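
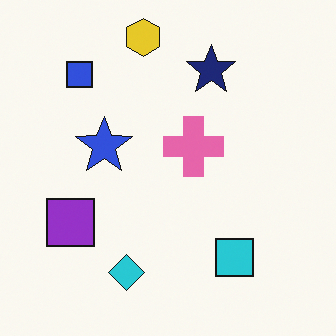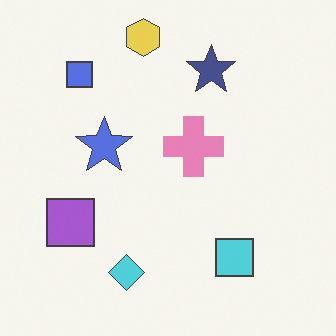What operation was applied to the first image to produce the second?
Given slightly reduced contrast.

Tones are pushed toward mid-grey across the whole image — a global contrast change.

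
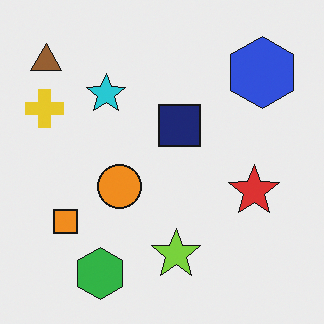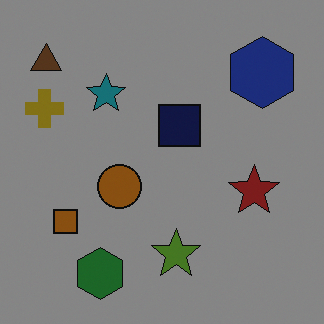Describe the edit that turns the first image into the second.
The second image is the first noticeably darkened.

Every pixel — background and shapes alike — is uniformly darkened.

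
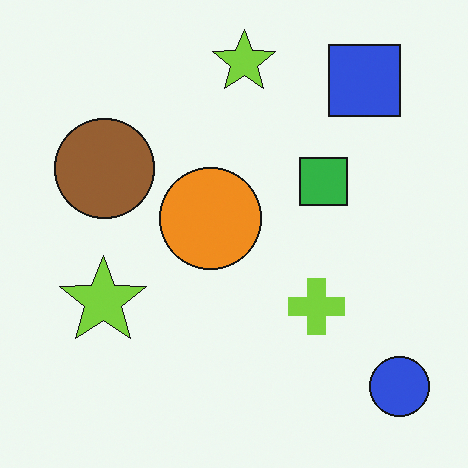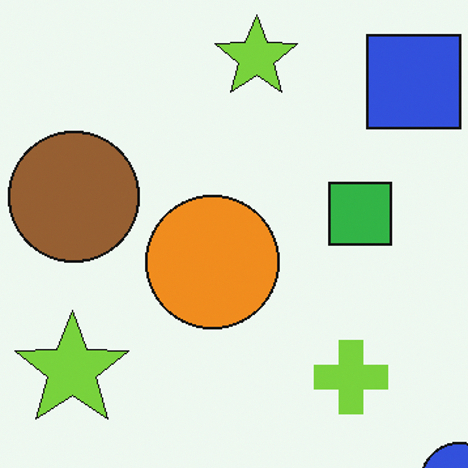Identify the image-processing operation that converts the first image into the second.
The second image is the first cropped to a modestly smaller region and rescaled.

The visible shapes are larger and the field of view is narrower; shapes near the original edges may be partly or wholly outside the frame — a crop-and-rescale.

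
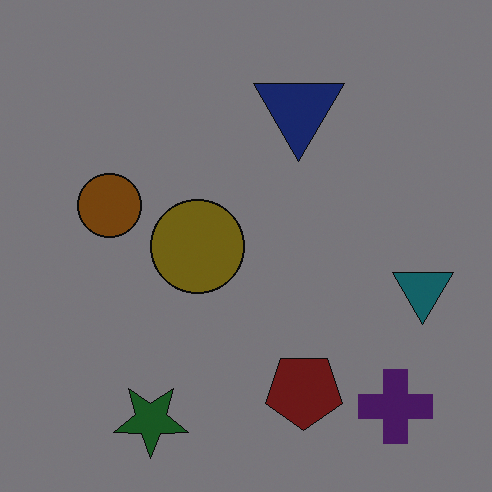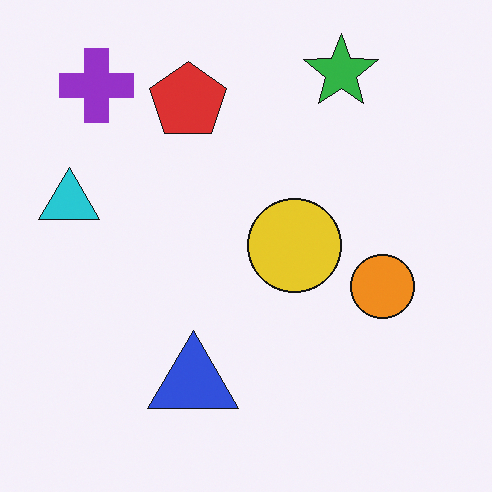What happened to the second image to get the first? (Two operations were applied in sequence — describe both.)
The image was rotated 180°, then darkened a lot.

The purple cross sits in the top-left of the second image and the bottom-right of the first — consistent with a whole-image 180° rotation. Every pixel — background and shapes alike — is uniformly darkened.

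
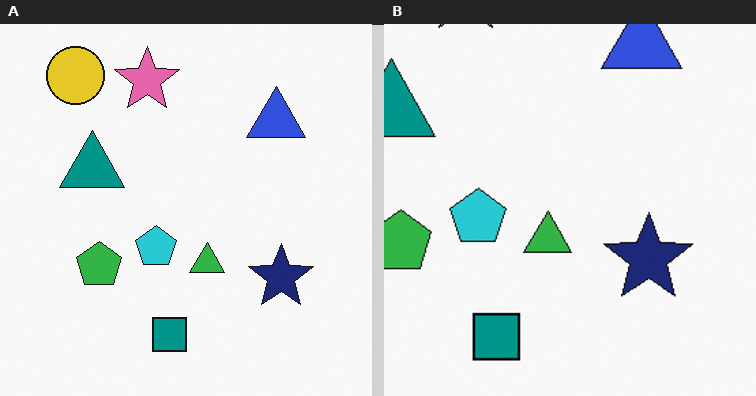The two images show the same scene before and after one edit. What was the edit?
The transformation is: cropped to a modestly smaller region and rescaled.

The visible shapes are larger and the field of view is narrower; shapes near the original edges may be partly or wholly outside the frame — a crop-and-rescale.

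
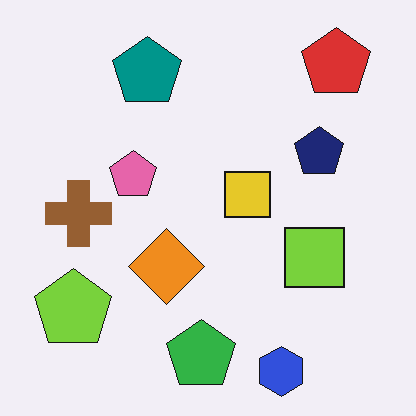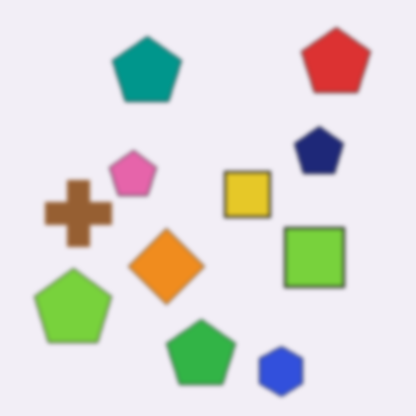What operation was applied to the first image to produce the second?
Lightly blurred.

Shape edges and outlines are uniformly softened across the whole image.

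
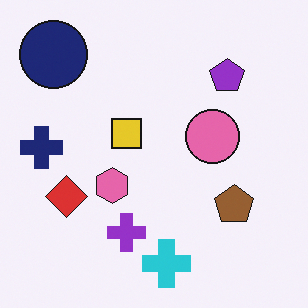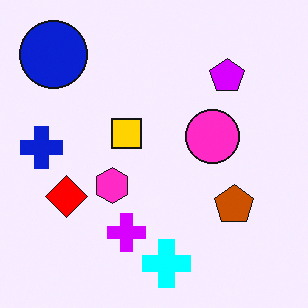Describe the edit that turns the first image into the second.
It was made much more vivid (saturation change).

All colors are more vivid — a global saturation change.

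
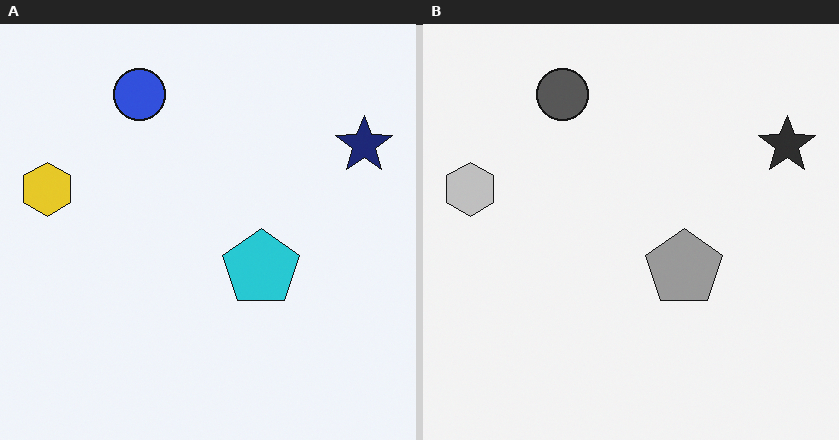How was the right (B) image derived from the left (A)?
This is the original image converted to grayscale.

All color is removed — every shape is now a shade of grey.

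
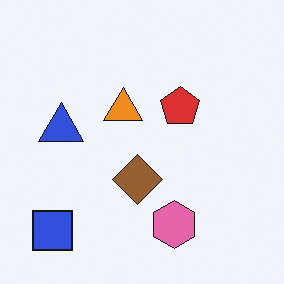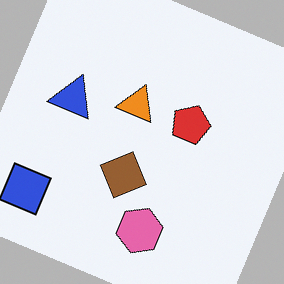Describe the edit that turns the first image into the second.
The transformation is: rotated clockwise by a clearly visible amount.

Every shape is tilted by the same angle and the image corners show triangular fill wedges — a whole-image rotation by a non-right angle.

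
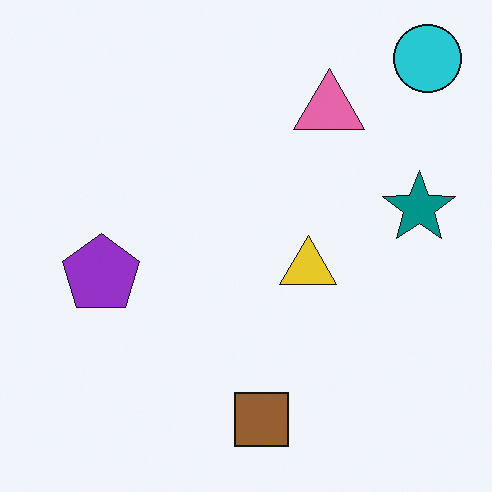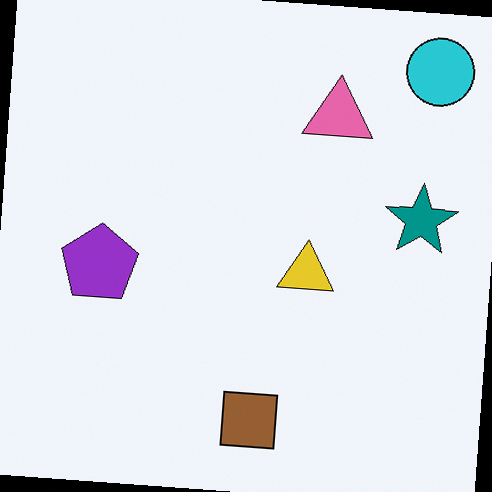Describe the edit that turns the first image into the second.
Rotated clockwise by a slight angle.

Every shape is tilted by the same angle and the image corners show triangular fill wedges — a whole-image rotation by a non-right angle.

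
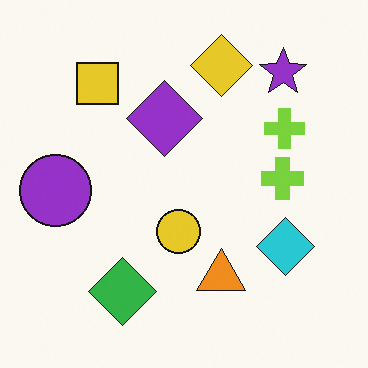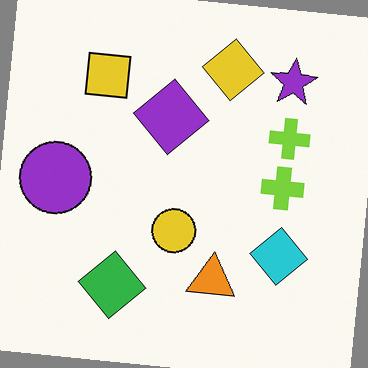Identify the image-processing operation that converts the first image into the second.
This is the original image rotated clockwise by a slight angle.

Every shape is tilted by the same angle and the image corners show triangular fill wedges — a whole-image rotation by a non-right angle.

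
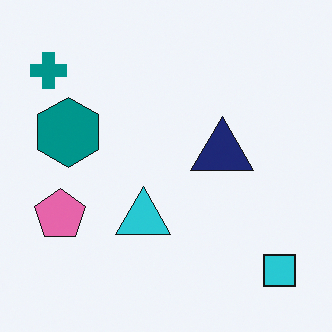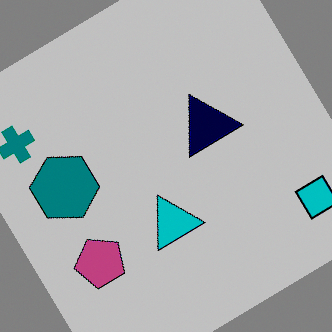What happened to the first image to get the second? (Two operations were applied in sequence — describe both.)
Rotated counter-clockwise by a large amount — several tens of degrees, then heavily posterized to just a handful of flat colors.

Every shape is tilted by the same angle and the image corners show triangular fill wedges — a whole-image rotation by a non-right angle. Each flat color has snapped to a coarser quantized level — most visibly, the near-white background has dropped to a flat grey.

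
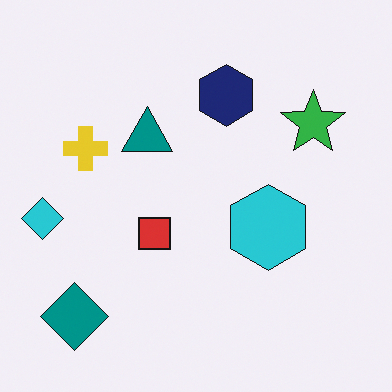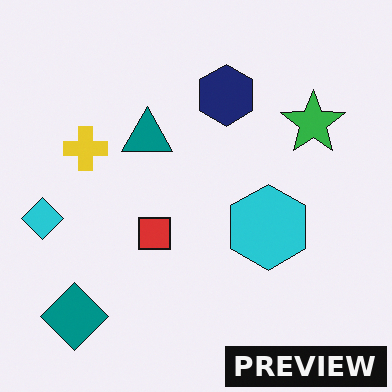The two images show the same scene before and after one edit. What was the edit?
Watermarked with the text "PREVIEW" in the lower-right corner.

A dark label reading "PREVIEW" appears in the lower-right corner.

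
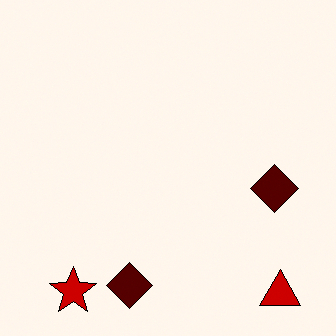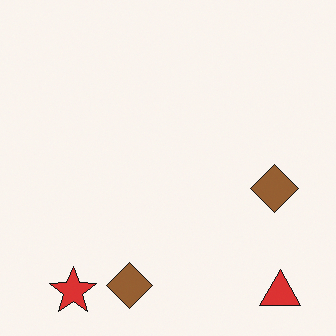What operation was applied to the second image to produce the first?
It was given much higher contrast.

Tones are pushed away from mid-grey across the whole image — a global contrast change.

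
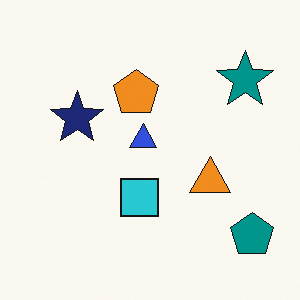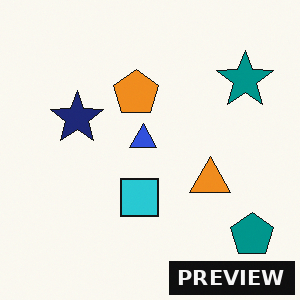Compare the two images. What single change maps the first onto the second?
The second image is the first watermarked with the text "PREVIEW" in the lower-right corner.

A dark label reading "PREVIEW" appears in the lower-right corner.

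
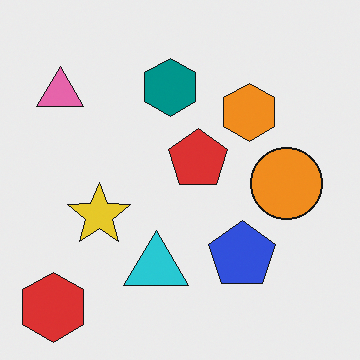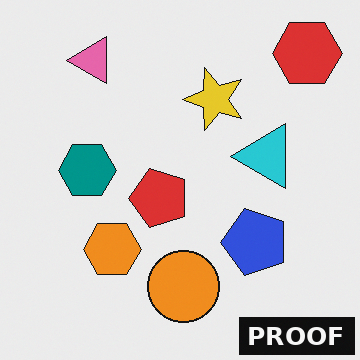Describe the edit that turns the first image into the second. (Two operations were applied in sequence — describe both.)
The second image is the first transposed (reflected across the top-left ↔ bottom-right diagonal), then watermarked with the text "PROOF" in the lower-right corner.

Shapes have swapped their row and column positions — what was in the top-right is now in the bottom-left — a diagonal reflection. A dark label reading "PROOF" appears in the lower-right corner.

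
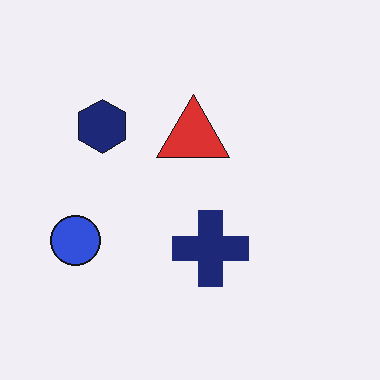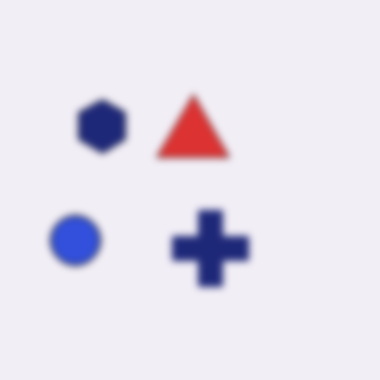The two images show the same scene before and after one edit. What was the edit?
This is the original image moderately blurred.

Shape edges and outlines are uniformly softened across the whole image.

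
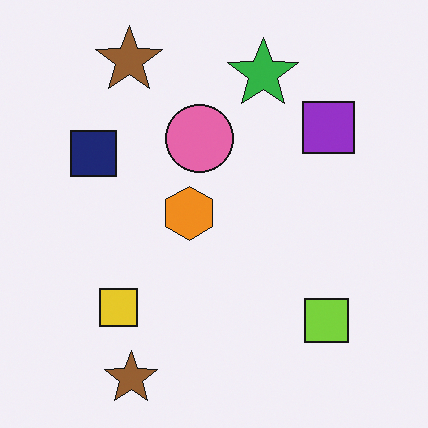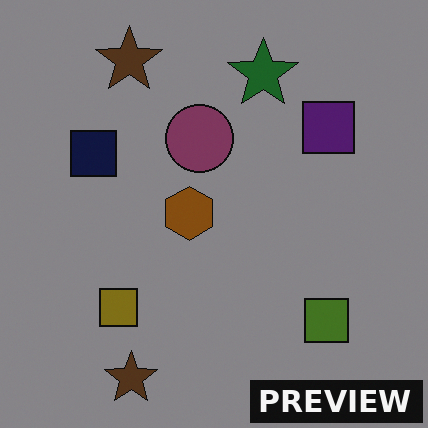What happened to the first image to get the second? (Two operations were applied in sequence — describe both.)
It was noticeably darkened, then watermarked with the text "PREVIEW" in the lower-right corner.

Every pixel — background and shapes alike — is uniformly darkened. A dark label reading "PREVIEW" appears in the lower-right corner.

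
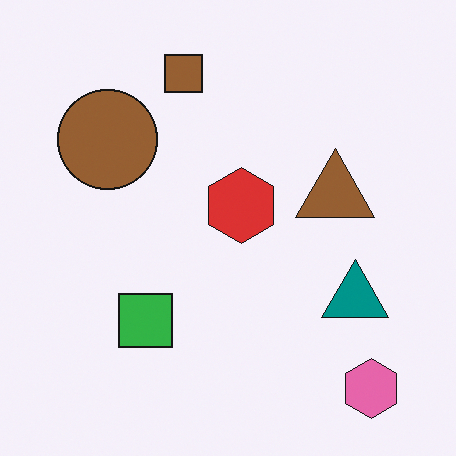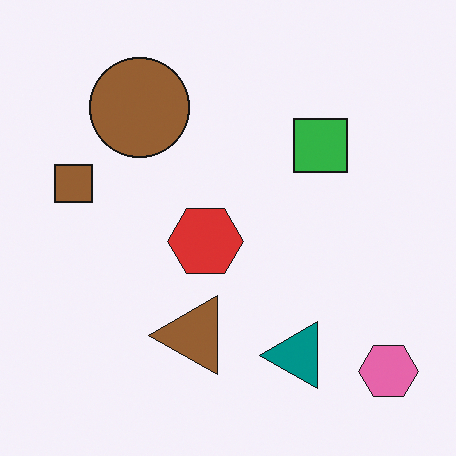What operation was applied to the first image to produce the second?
The transformation is: transposed (reflected across the top-left ↔ bottom-right diagonal).

Shapes have swapped their row and column positions — what was in the top-right is now in the bottom-left — a diagonal reflection.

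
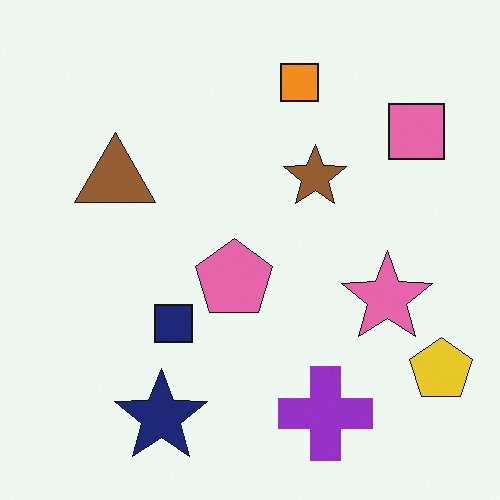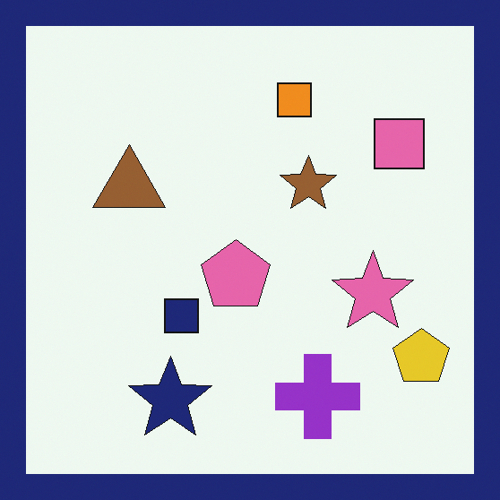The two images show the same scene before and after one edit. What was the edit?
The transformation is: framed with a navy border.

A solid navy frame runs around the edge of the second image, with the content slightly shrunk inside it.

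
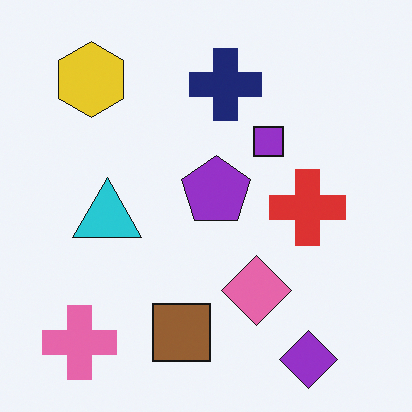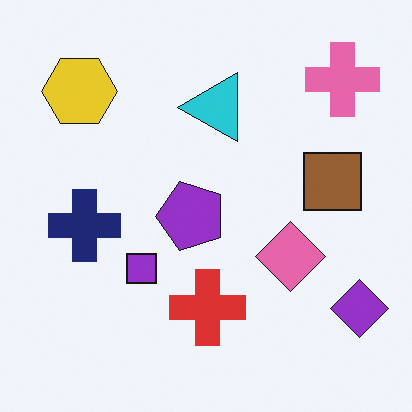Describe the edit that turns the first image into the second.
The image was transposed (reflected across the top-left ↔ bottom-right diagonal).

Shapes have swapped their row and column positions — what was in the top-right is now in the bottom-left — a diagonal reflection.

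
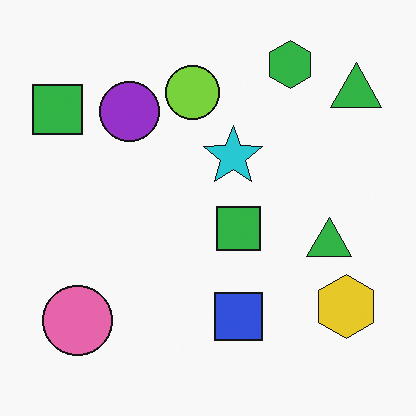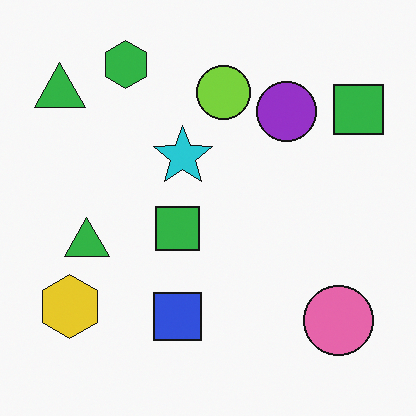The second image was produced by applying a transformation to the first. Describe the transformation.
The second image is the first flipped horizontally (left ↔ right).

The yellow hexagon is in the bottom-right of the first image and the bottom-left of the second — shapes on opposite sides of the vertical midline have swapped in a mirror flip.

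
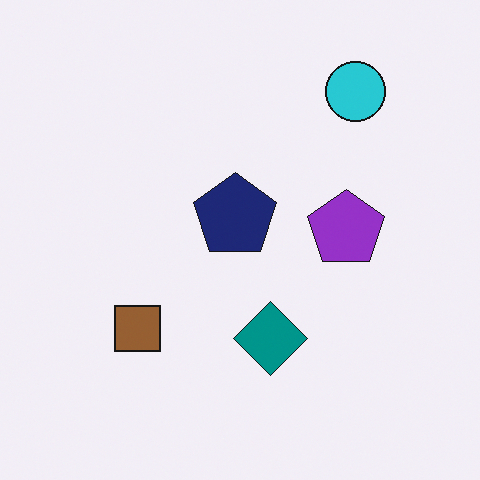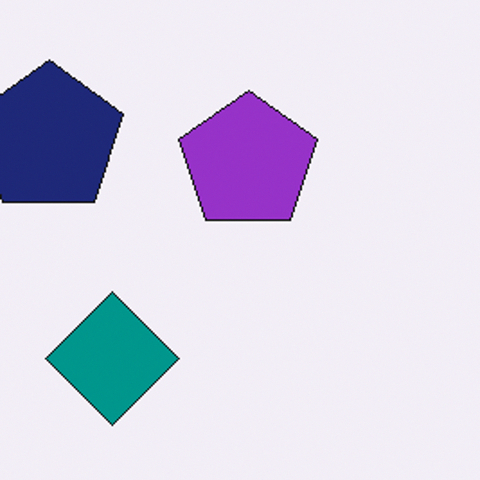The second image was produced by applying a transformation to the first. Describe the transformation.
Cropped to a noticeably smaller region and rescaled.

The visible shapes are larger and the field of view is narrower; shapes near the original edges may be partly or wholly outside the frame — a crop-and-rescale.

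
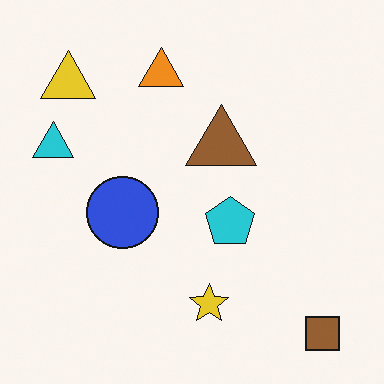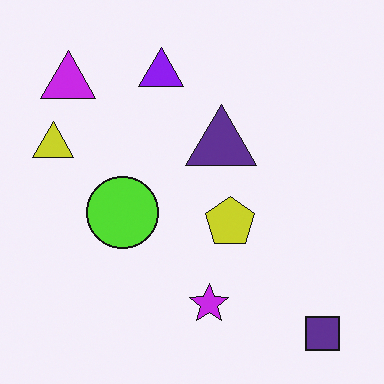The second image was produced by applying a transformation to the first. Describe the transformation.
The second image is the first hue-shifted through roughly half the color wheel.

Every shape's color has rotated by the same amount around the hue wheel — a uniform hue shift.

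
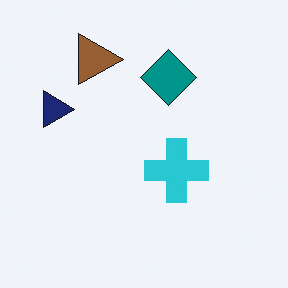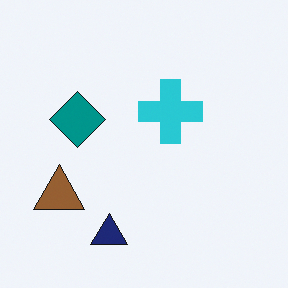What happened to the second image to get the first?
Rotated 90° clockwise.

The brown triangle sits in the bottom-left of the second image and the top-left of the first — consistent with a whole-image 90° clockwise rotation.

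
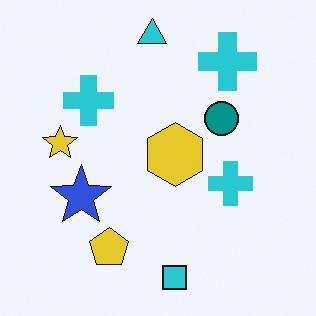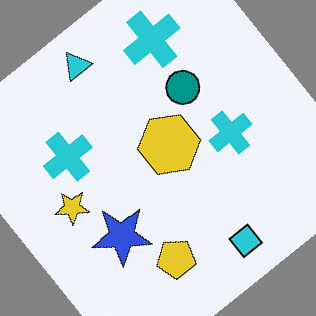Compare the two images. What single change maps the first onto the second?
The image was rotated counter-clockwise by a large amount — several tens of degrees.

Every shape is tilted by the same angle and the image corners show triangular fill wedges — a whole-image rotation by a non-right angle.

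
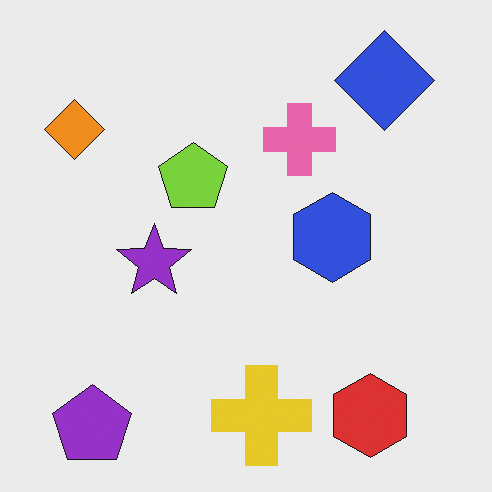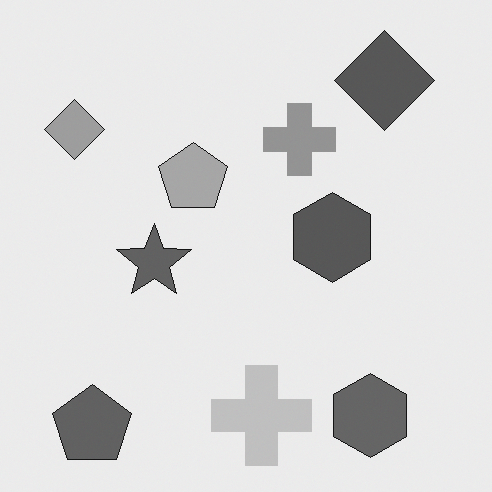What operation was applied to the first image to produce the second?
This is the original image converted to grayscale.

All color is removed — every shape is now a shade of grey.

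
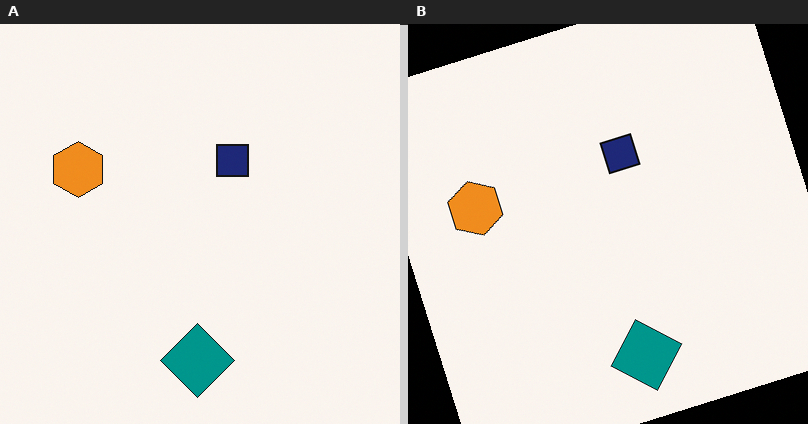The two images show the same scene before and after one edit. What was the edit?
The right (B) image is the left (A) rotated counter-clockwise by a clearly visible amount.

Every shape is tilted by the same angle and the image corners show triangular fill wedges — a whole-image rotation by a non-right angle.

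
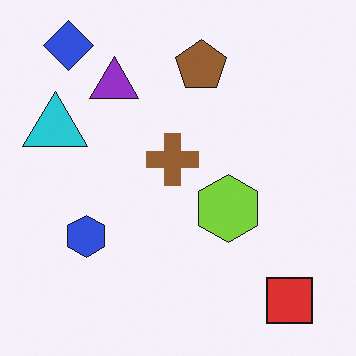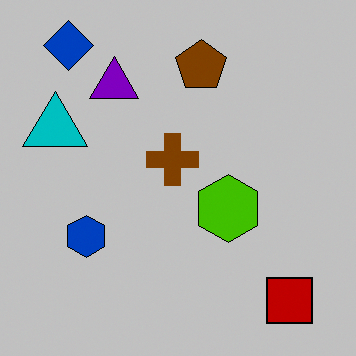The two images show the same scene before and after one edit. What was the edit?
The transformation is: heavily posterized to just a handful of flat colors.

Each flat color has snapped to a coarser quantized level — most visibly, the near-white background has dropped to a flat grey.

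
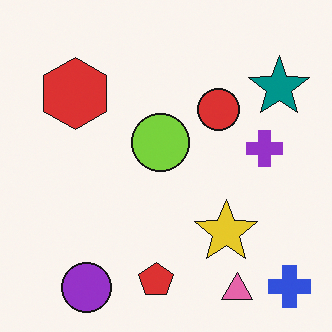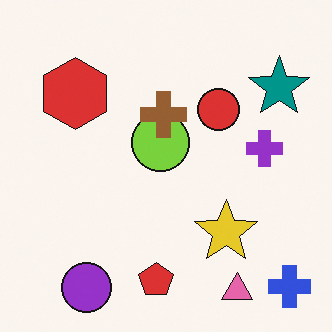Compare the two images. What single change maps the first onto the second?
The transformation is: overlaid with an additional brown cross.

A brown cross appears in the second image that is absent from the first.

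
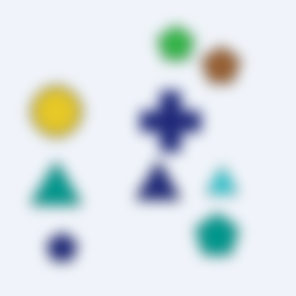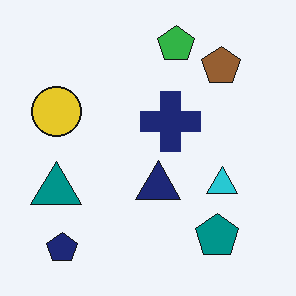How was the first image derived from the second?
Heavily blurred.

Shape edges and outlines are uniformly softened across the whole image.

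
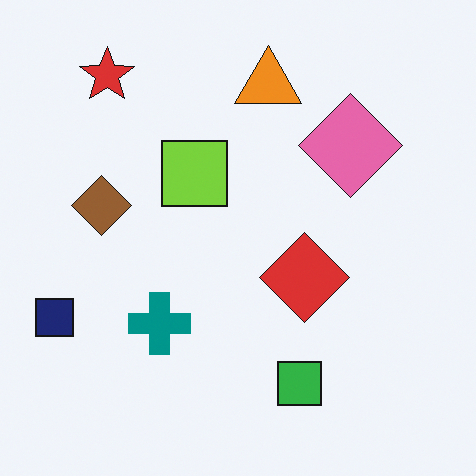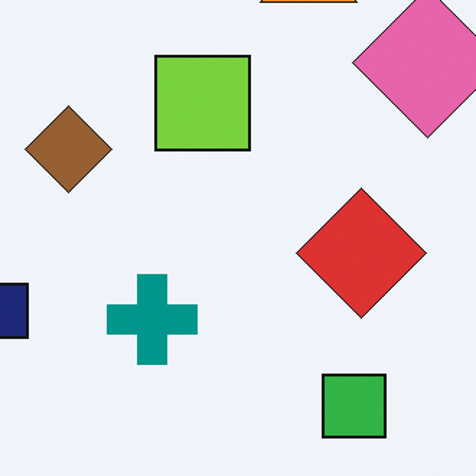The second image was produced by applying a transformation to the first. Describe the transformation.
The transformation is: cropped to a modestly smaller region and rescaled.

The visible shapes are larger and the field of view is narrower; shapes near the original edges may be partly or wholly outside the frame — a crop-and-rescale.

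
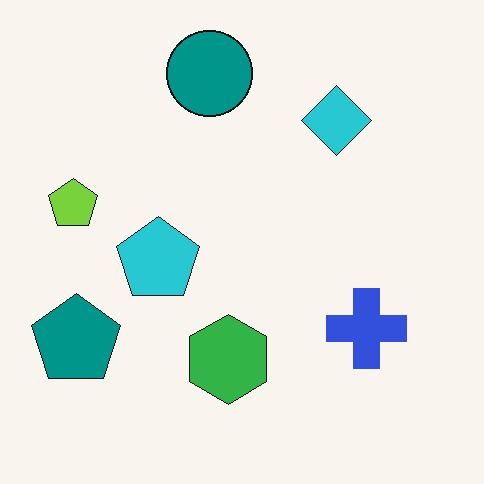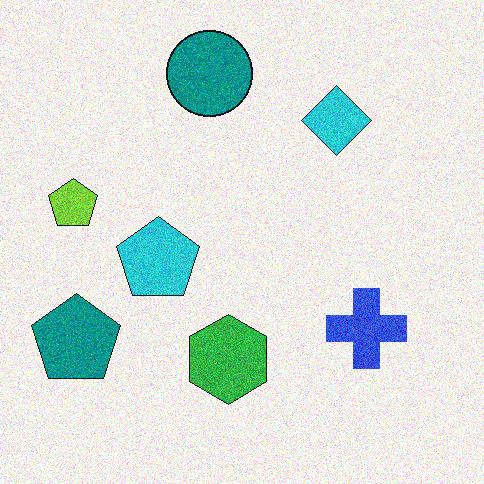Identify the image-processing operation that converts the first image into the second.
The image was degraded with visible gaussian noise.

Random speckle covers the whole image, including the flat background.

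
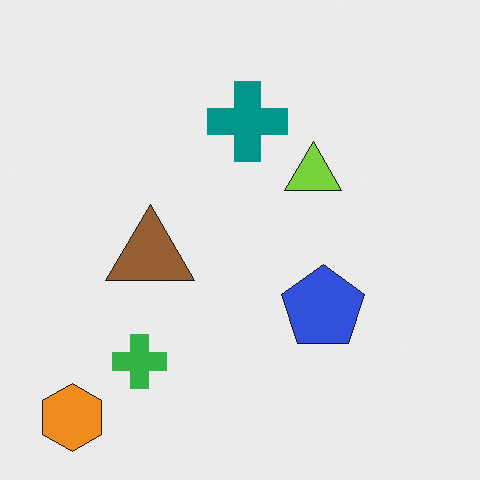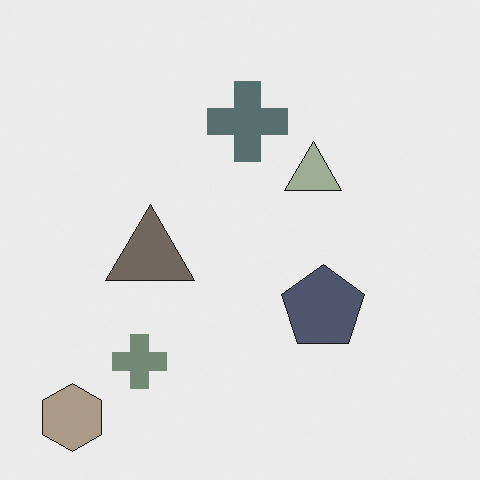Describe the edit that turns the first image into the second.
This is the original image made much more muted (saturation change).

All colors are more muted and greyish — a global saturation change.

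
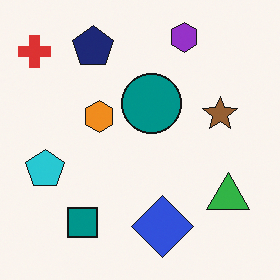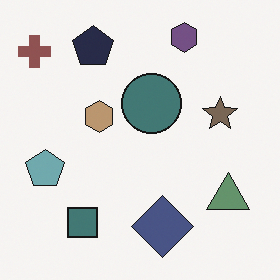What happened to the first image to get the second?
This is the original image made much more muted (saturation change).

All colors are more muted and greyish — a global saturation change.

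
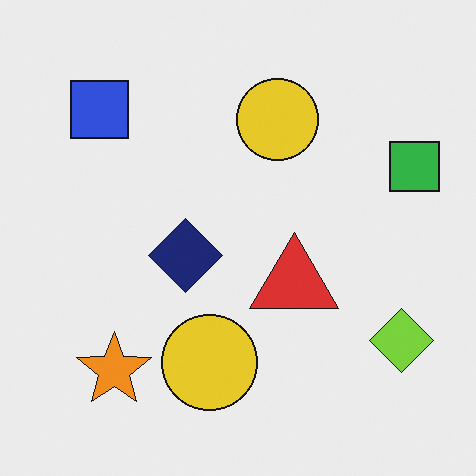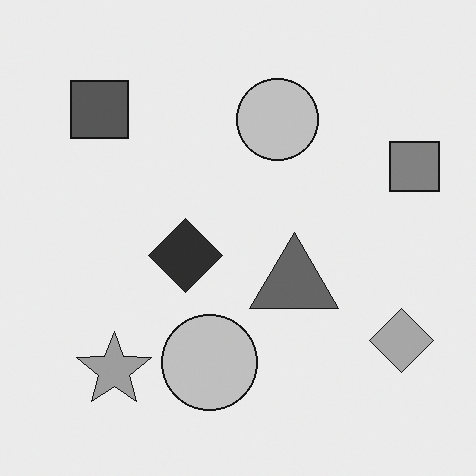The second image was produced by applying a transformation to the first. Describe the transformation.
The second image is the first converted to grayscale.

All color is removed — every shape is now a shade of grey.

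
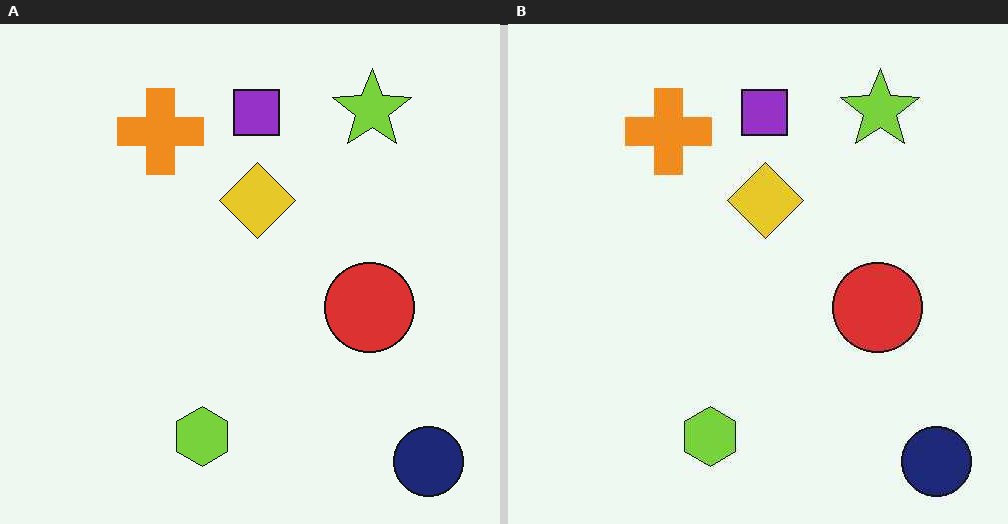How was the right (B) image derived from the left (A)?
The right (B) image is the left (A) given moderate JPEG compression.

Blocky 8×8 compression artifacts appear around shape edges and the flat background shows ringing — characteristic JPEG degradation.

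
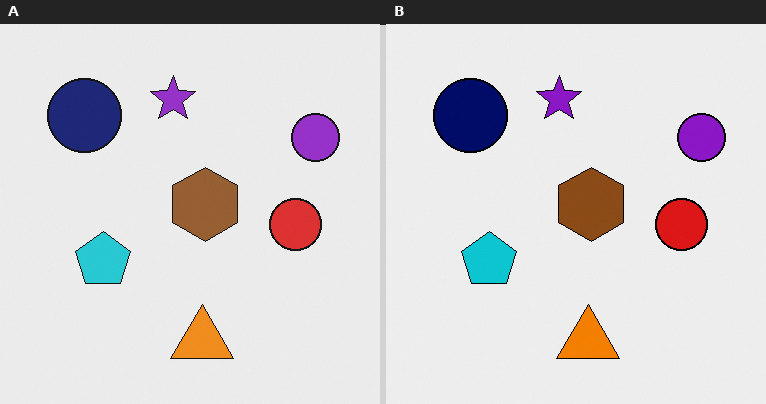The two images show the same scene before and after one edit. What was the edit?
The transformation is: given slightly increased contrast.

Tones are pushed away from mid-grey across the whole image — a global contrast change.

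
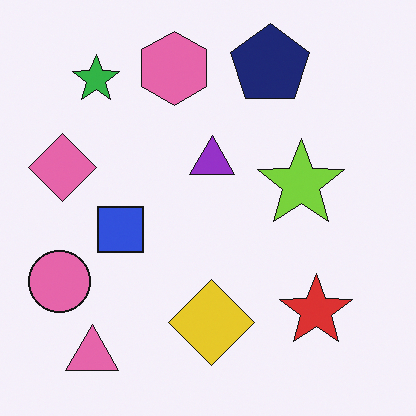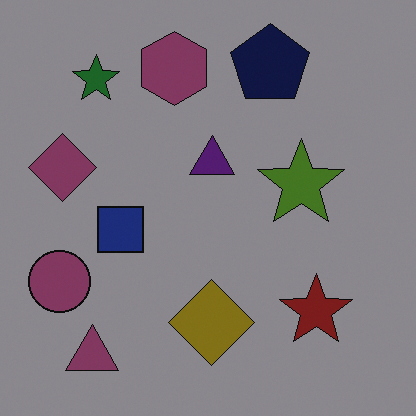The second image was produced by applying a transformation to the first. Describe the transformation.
It was darkened a lot.

Every pixel — background and shapes alike — is uniformly darkened.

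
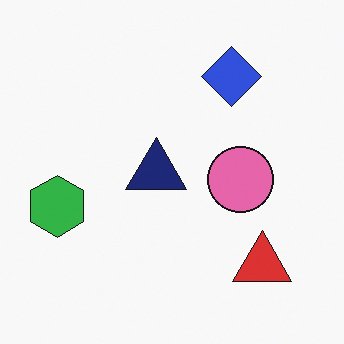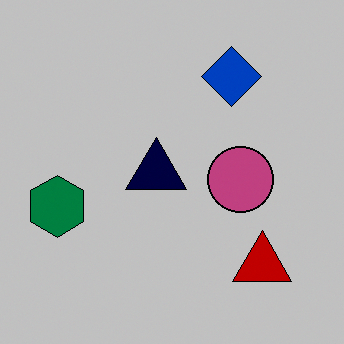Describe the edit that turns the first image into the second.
Heavily posterized to just a handful of flat colors.

Each flat color has snapped to a coarser quantized level — most visibly, the near-white background has dropped to a flat grey.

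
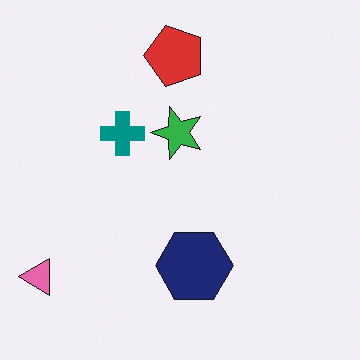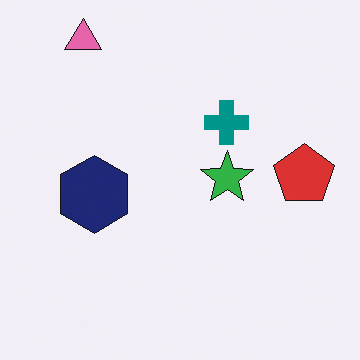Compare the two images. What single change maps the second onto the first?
The image was rotated 90° counter-clockwise.

The pink triangle sits in the top-left of the second image and the bottom-left of the first — consistent with a whole-image 90° counter-clockwise rotation.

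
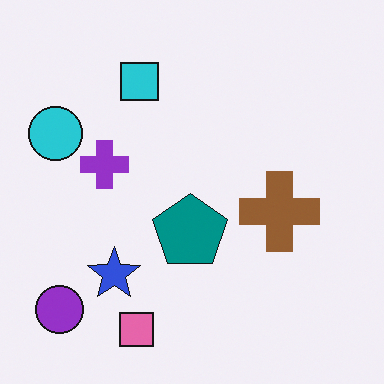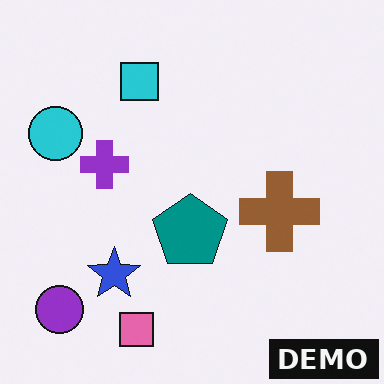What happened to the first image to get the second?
Watermarked with the text "DEMO" in the lower-right corner.

A dark label reading "DEMO" appears in the lower-right corner.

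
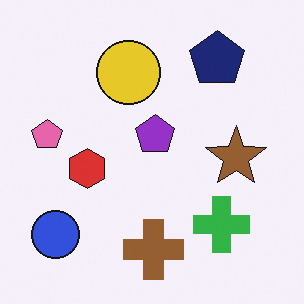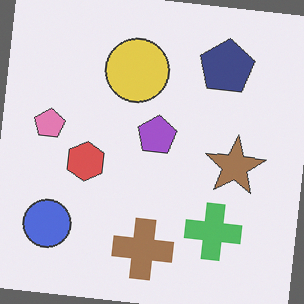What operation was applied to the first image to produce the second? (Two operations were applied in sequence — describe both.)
This is the original image rotated clockwise by a small amount, then given slightly reduced contrast.

Every shape is tilted by the same angle and the image corners show triangular fill wedges — a whole-image rotation by a non-right angle. Tones are pushed toward mid-grey across the whole image — a global contrast change.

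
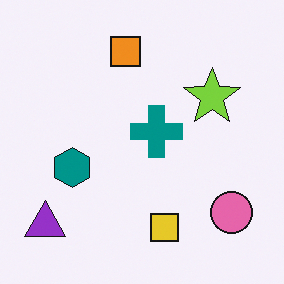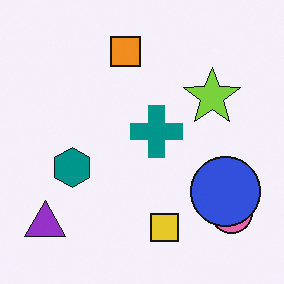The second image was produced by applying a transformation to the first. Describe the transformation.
The second image is the first overlaid with an additional blue circle.

A blue circle appears in the second image that is absent from the first.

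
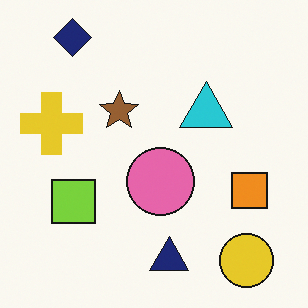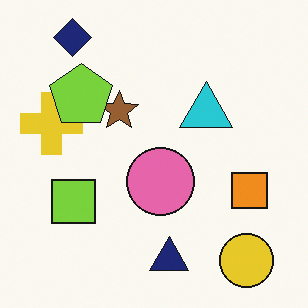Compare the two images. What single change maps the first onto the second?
The transformation is: overlaid with an additional lime pentagon.

A lime pentagon appears in the second image that is absent from the first.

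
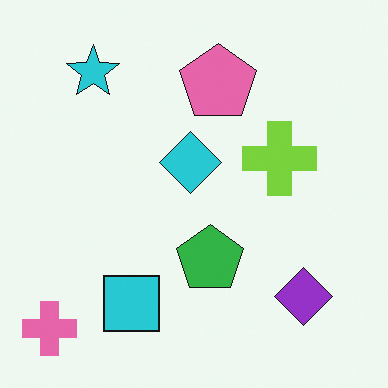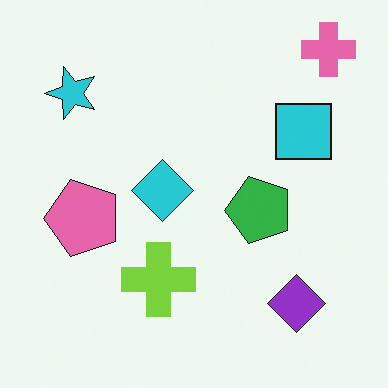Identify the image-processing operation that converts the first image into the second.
The transformation is: transposed (reflected across the top-left ↔ bottom-right diagonal).

Shapes have swapped their row and column positions — what was in the top-right is now in the bottom-left — a diagonal reflection.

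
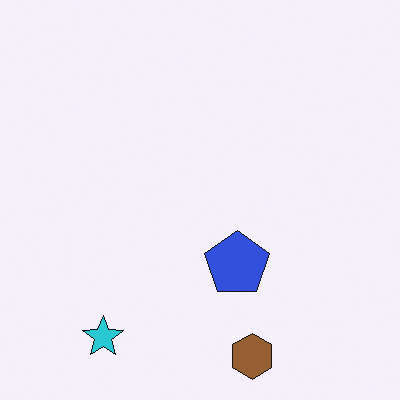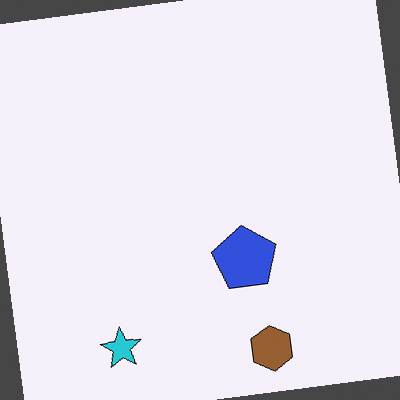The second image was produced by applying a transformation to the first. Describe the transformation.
The image was rotated counter-clockwise by a small amount.

Every shape is tilted by the same angle and the image corners show triangular fill wedges — a whole-image rotation by a non-right angle.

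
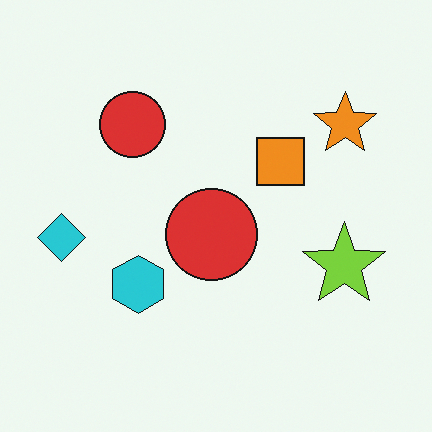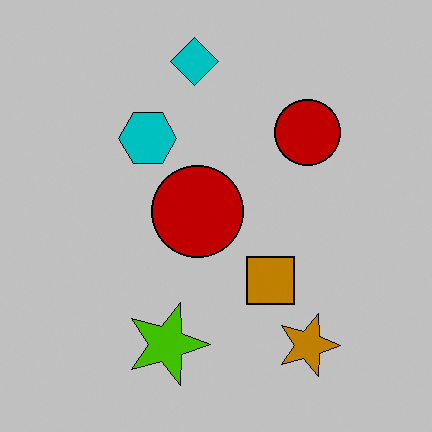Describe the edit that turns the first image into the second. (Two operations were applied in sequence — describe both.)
Rotated 90° clockwise, then aggressively posterized.

The orange star sits in the top-right of the first image and the bottom-right of the second — consistent with a whole-image 90° clockwise rotation. Each flat color has snapped to a coarser quantized level — most visibly, the near-white background has dropped to a flat grey.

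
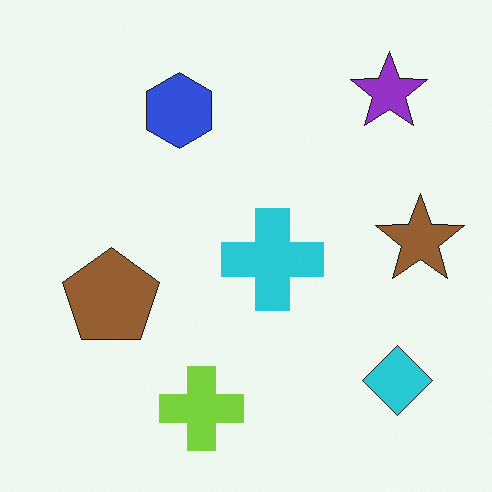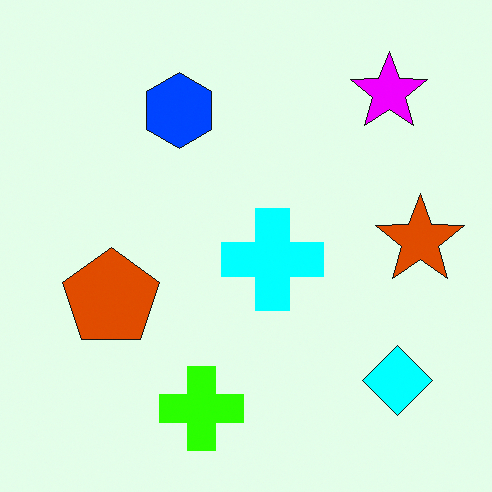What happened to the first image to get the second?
This is the original image heavily oversaturated.

All colors are more vivid — a global saturation change.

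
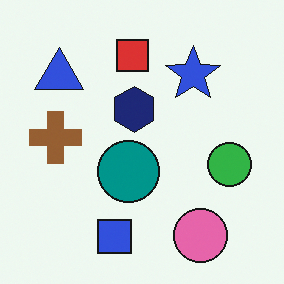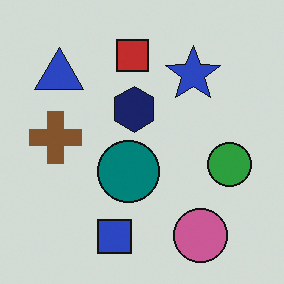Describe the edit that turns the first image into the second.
It was slightly darkened.

Every pixel — background and shapes alike — is uniformly darkened.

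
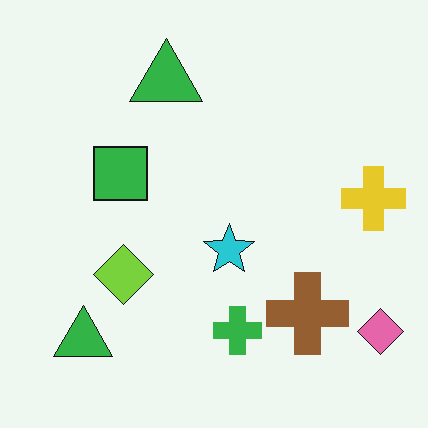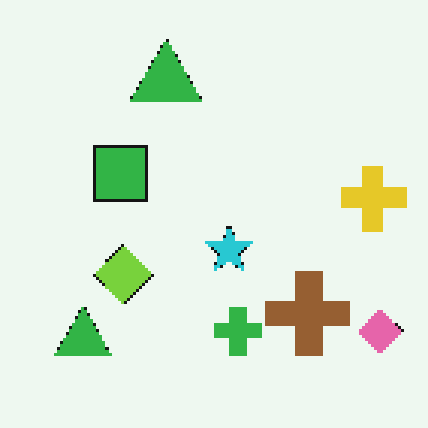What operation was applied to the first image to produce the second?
The transformation is: mildly pixelated.

Shapes are reduced to large square blocks; fine edges and outlines are lost — a downscale-then-upscale (mosaic) effect.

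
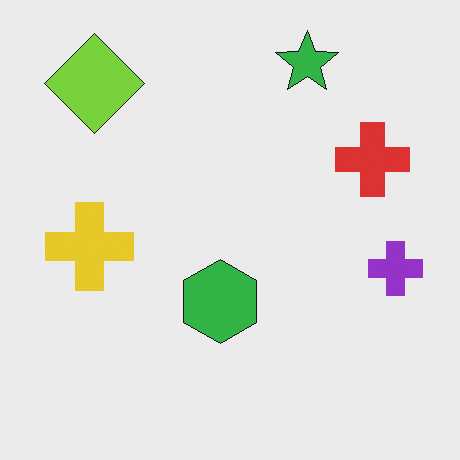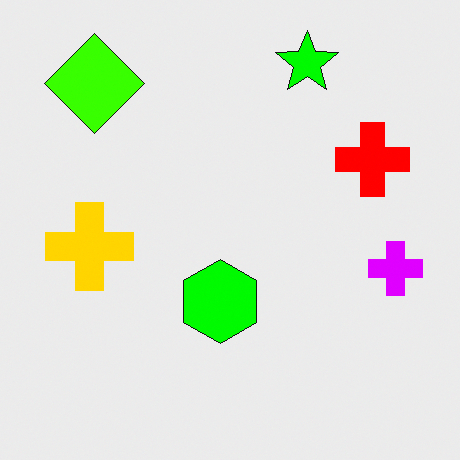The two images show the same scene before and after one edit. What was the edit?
It was made much more vivid (saturation change).

All colors are more vivid — a global saturation change.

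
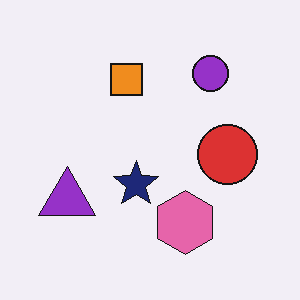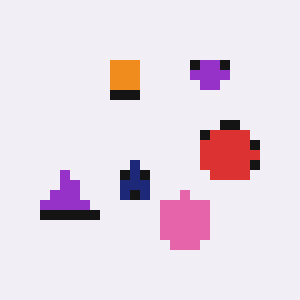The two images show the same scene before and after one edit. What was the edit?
Coarsely pixelated.

Shapes are reduced to large square blocks; fine edges and outlines are lost — a downscale-then-upscale (mosaic) effect.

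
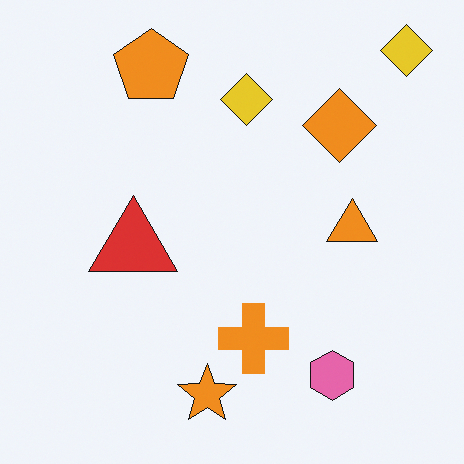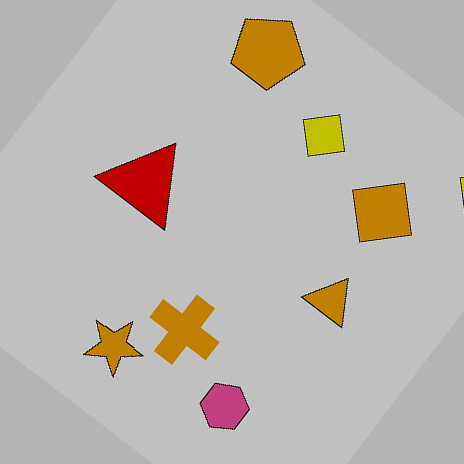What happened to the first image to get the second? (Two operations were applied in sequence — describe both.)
This is the original image heavily posterized to just a handful of flat colors, then rotated clockwise by a large amount — several tens of degrees.

Each flat color has snapped to a coarser quantized level — most visibly, the near-white background has dropped to a flat grey. Every shape is tilted by the same angle and the image corners show triangular fill wedges — a whole-image rotation by a non-right angle.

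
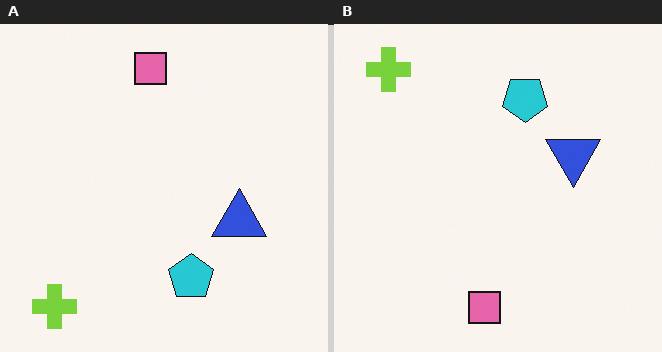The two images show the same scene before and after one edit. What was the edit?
The transformation is: flipped vertically (top ↔ bottom).

The pink square is in the top of the left (A) image and the bottom of the right (B) — shapes on opposite sides of the horizontal midline have swapped in a mirror flip.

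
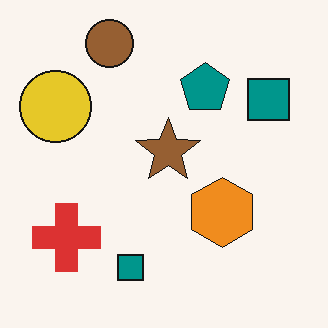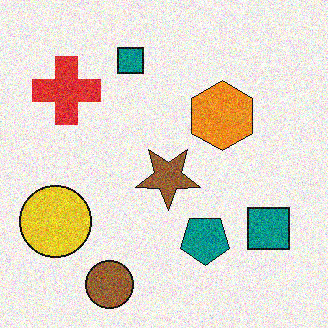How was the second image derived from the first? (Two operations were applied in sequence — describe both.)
The image was degraded with moderate additive noise, then flipped vertically (top ↔ bottom).

Random speckle covers the whole image, including the flat background. The brown circle is in the top-left of the first image and the bottom-left of the second — shapes on opposite sides of the horizontal midline have swapped in a mirror flip.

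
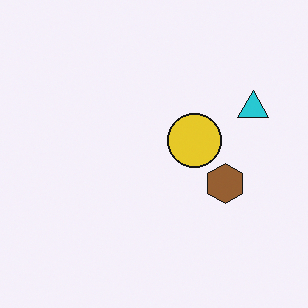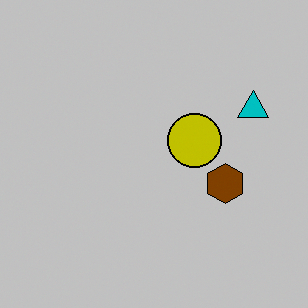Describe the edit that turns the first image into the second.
Heavily posterized to just a handful of flat colors.

Each flat color has snapped to a coarser quantized level — most visibly, the near-white background has dropped to a flat grey.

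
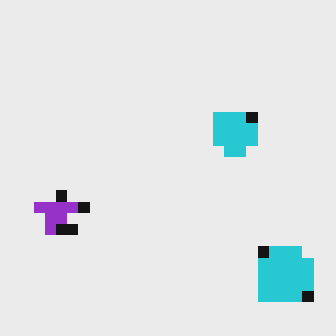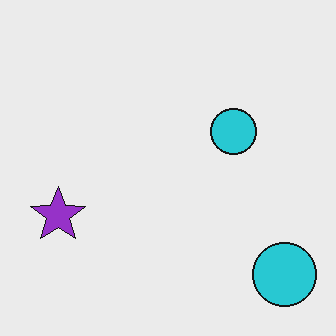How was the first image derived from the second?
The first image is the second coarsely pixelated.

Shapes are reduced to large square blocks; fine edges and outlines are lost — a downscale-then-upscale (mosaic) effect.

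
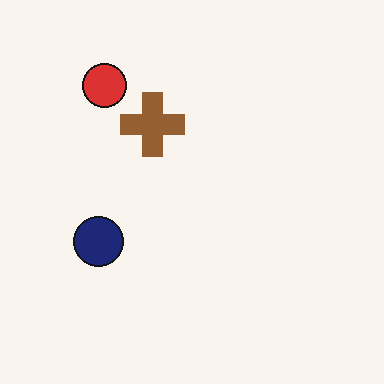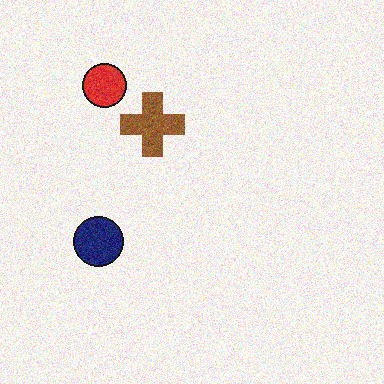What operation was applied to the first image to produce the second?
The image was degraded with visible gaussian noise.

Random speckle covers the whole image, including the flat background.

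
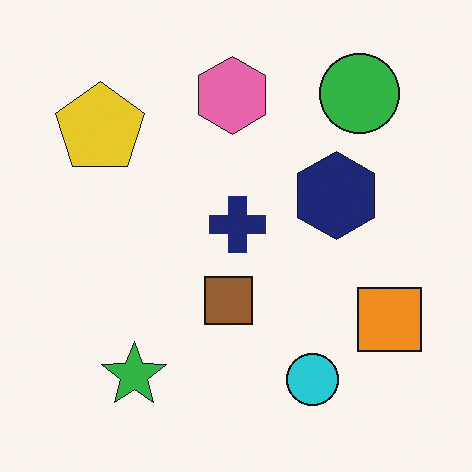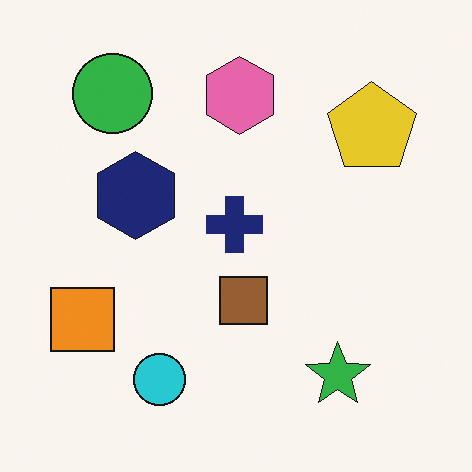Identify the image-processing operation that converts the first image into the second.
This is the original image flipped horizontally (left ↔ right).

The orange square is in the bottom-right of the first image and the bottom-left of the second — shapes on opposite sides of the vertical midline have swapped in a mirror flip.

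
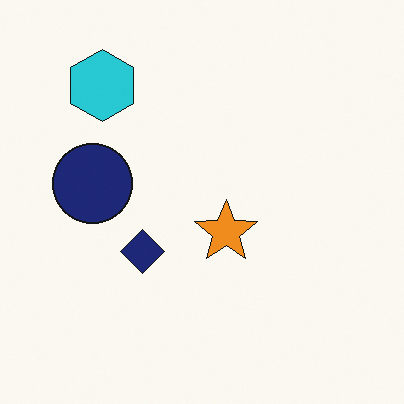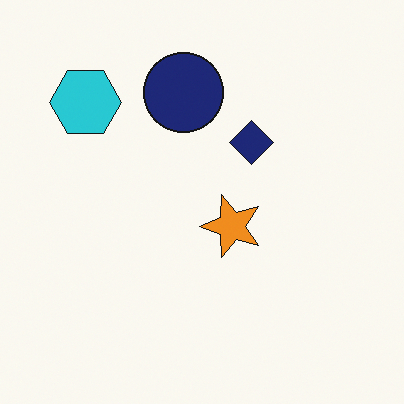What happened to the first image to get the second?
The image was transposed (reflected across the top-left ↔ bottom-right diagonal).

Shapes have swapped their row and column positions — what was in the top-right is now in the bottom-left — a diagonal reflection.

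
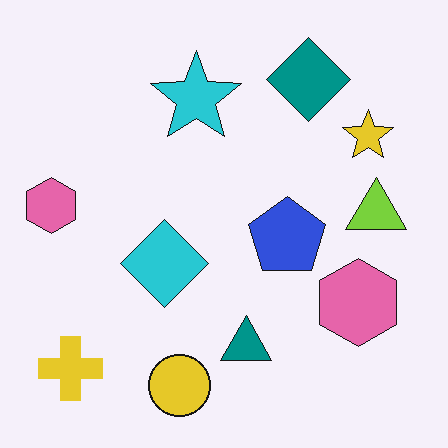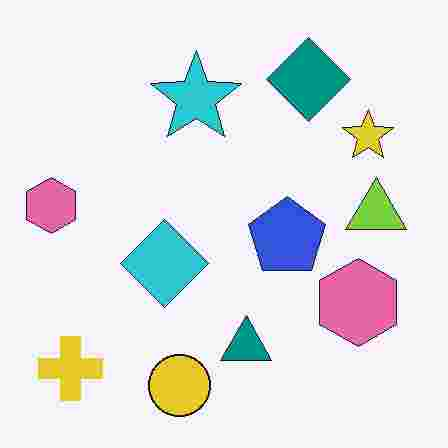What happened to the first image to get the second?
The second image is the first degraded with heavy JPEG compression.

Blocky 8×8 compression artifacts appear around shape edges and the flat background shows ringing — characteristic JPEG degradation.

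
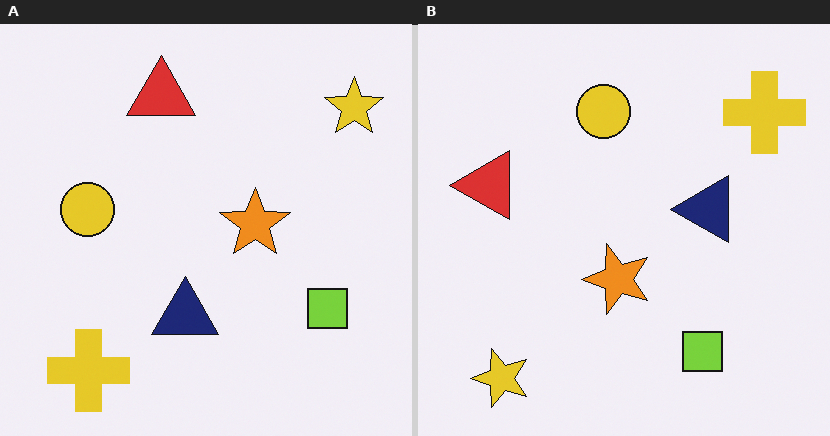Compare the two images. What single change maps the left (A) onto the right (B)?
The image was transposed (reflected across the top-left ↔ bottom-right diagonal).

Shapes have swapped their row and column positions — what was in the top-right is now in the bottom-left — a diagonal reflection.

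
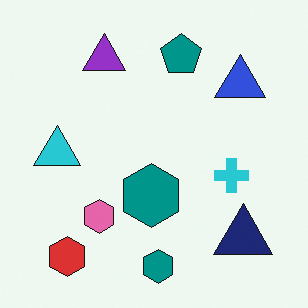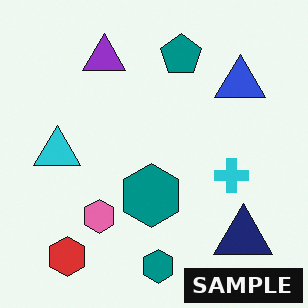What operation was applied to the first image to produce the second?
It was watermarked with the text "SAMPLE" in the lower-right corner.

A dark label reading "SAMPLE" appears in the lower-right corner.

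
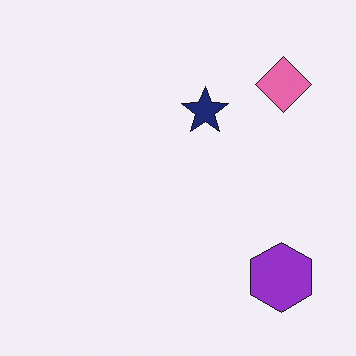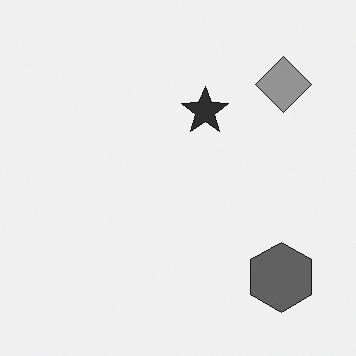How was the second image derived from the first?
Converted to grayscale.

All color is removed — every shape is now a shade of grey.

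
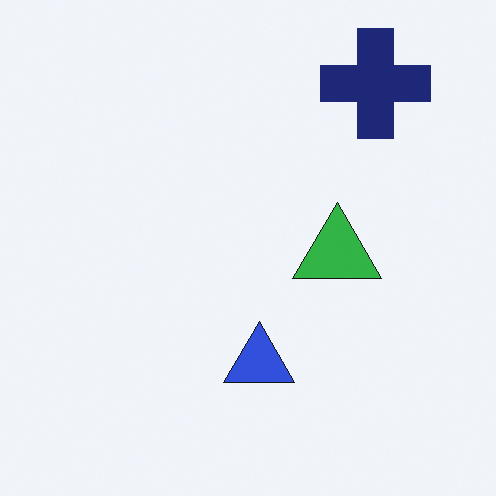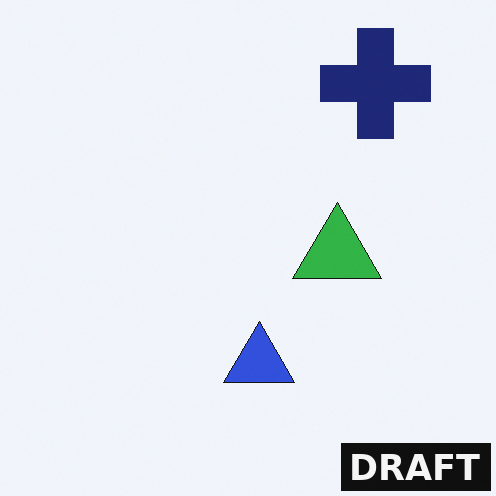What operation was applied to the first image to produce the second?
The transformation is: watermarked with the text "DRAFT" in the lower-right corner.

A dark label reading "DRAFT" appears in the lower-right corner.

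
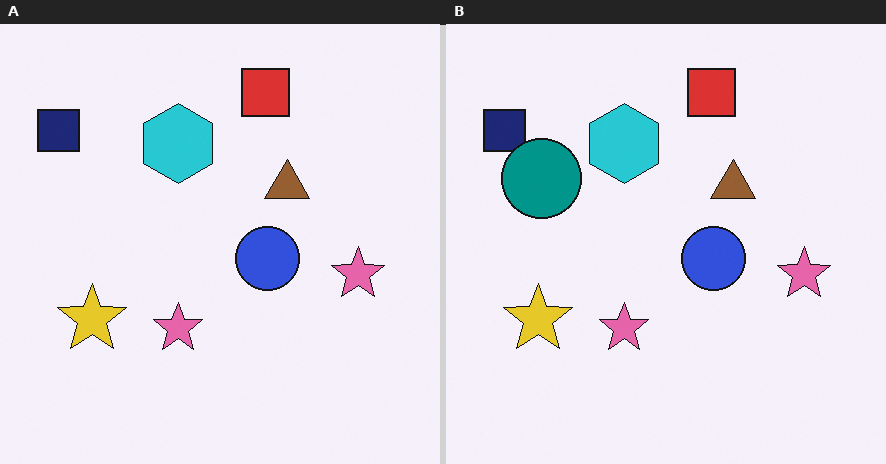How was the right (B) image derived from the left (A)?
Overlaid with an additional teal circle.

A teal circle appears in the right (B) image that is absent from the left (A).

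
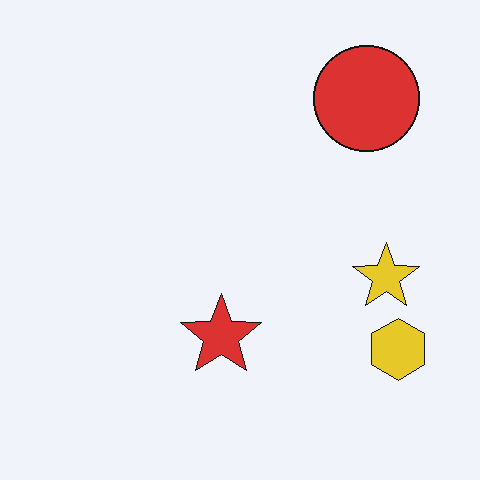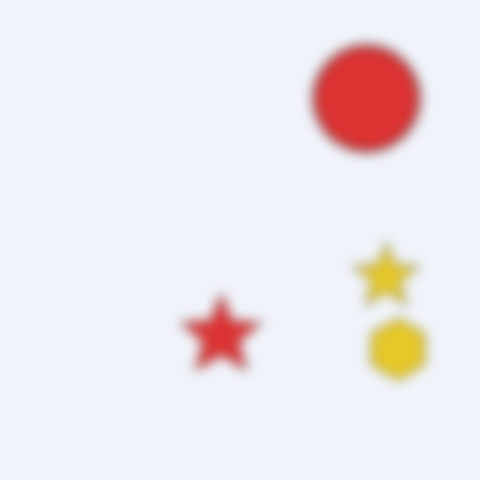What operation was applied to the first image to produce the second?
It was heavily blurred.

Shape edges and outlines are uniformly softened across the whole image.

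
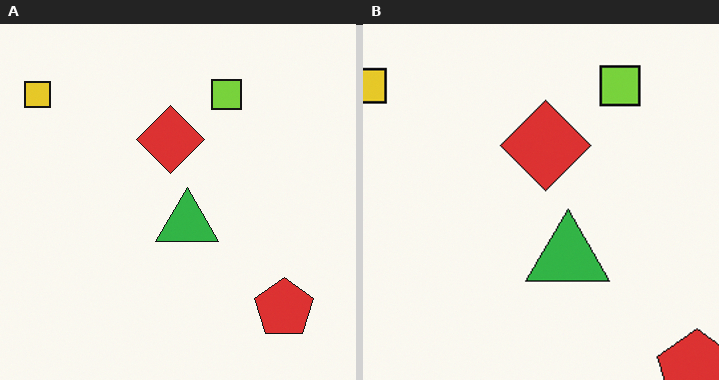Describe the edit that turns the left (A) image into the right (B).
The right (B) image is the left (A) cropped slightly and scaled back up.

The visible shapes are larger and the field of view is narrower; shapes near the original edges may be partly or wholly outside the frame — a crop-and-rescale.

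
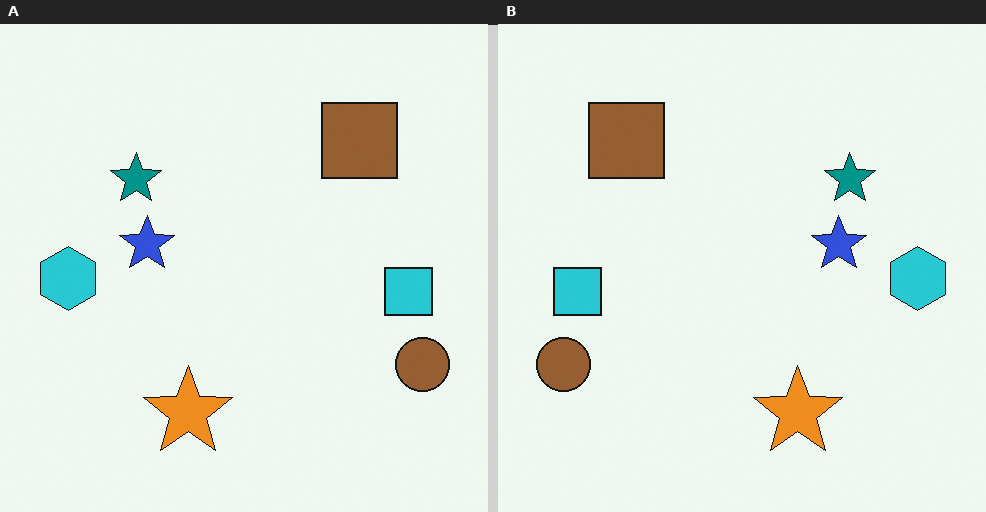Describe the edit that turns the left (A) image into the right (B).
The image was flipped horizontally (left ↔ right).

The brown circle is in the bottom-right of the left (A) image and the bottom-left of the right (B) — shapes on opposite sides of the vertical midline have swapped in a mirror flip.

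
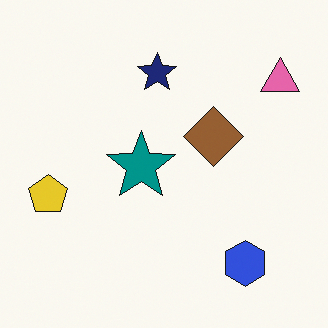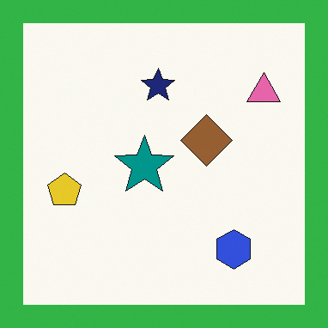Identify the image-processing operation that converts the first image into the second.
This is the original image framed with a green border.

A solid green frame runs around the edge of the second image, with the content slightly shrunk inside it.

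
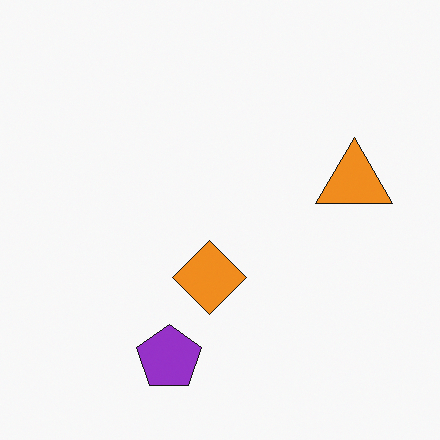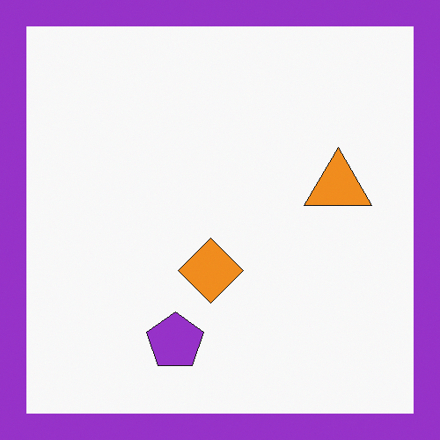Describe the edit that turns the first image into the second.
Framed with a purple border.

A solid purple frame runs around the edge of the second image, with the content slightly shrunk inside it.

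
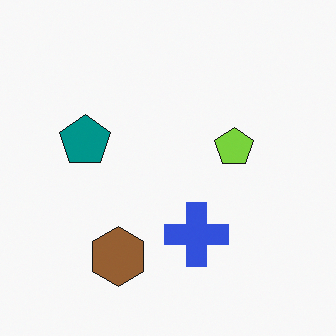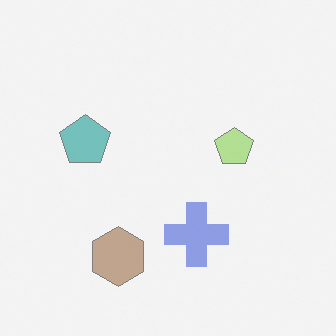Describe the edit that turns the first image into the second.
This is the original image washed out (contrast reduced).

Tones are pushed toward mid-grey across the whole image — a global contrast change.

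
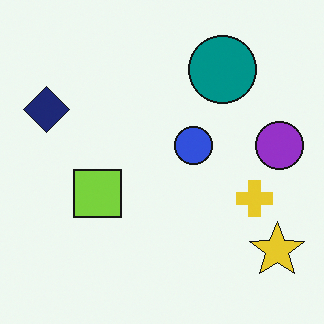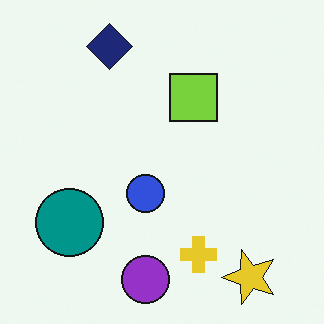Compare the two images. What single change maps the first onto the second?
Transposed (reflected across the top-left ↔ bottom-right diagonal).

Shapes have swapped their row and column positions — what was in the top-right is now in the bottom-left — a diagonal reflection.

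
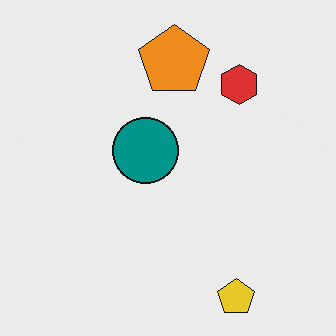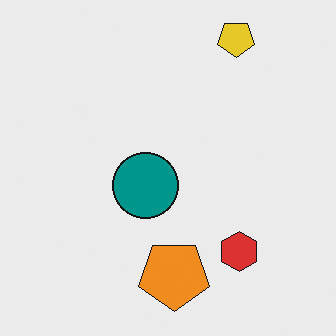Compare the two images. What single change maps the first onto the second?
Flipped vertically (top ↔ bottom).

The yellow pentagon is in the bottom-right of the first image and the top-right of the second — shapes on opposite sides of the horizontal midline have swapped in a mirror flip.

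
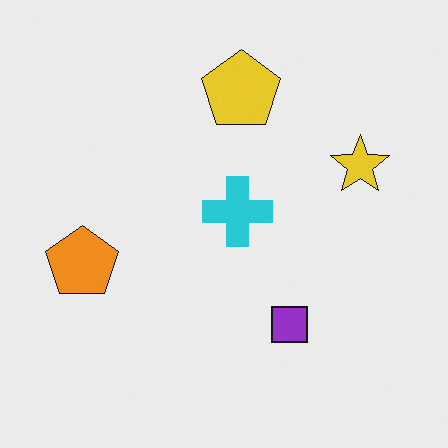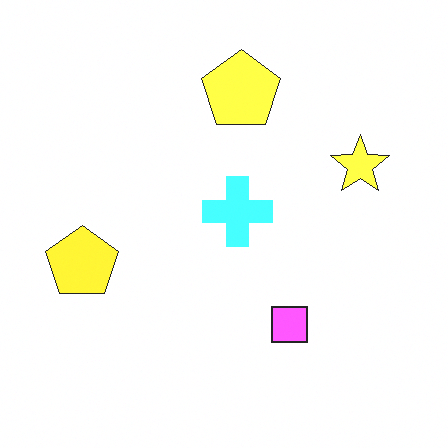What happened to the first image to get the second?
This is the original image substantially brightened.

Every pixel — background and shapes alike — is uniformly brightened.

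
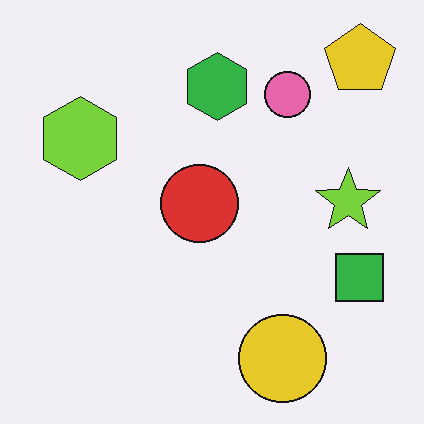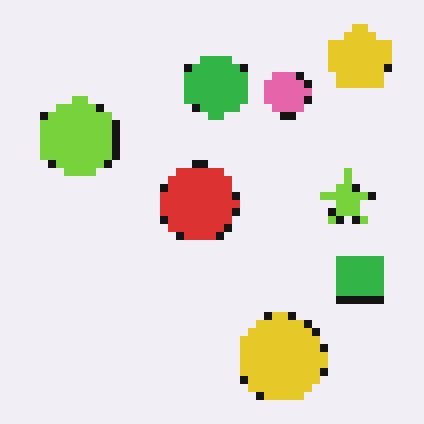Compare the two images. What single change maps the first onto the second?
The transformation is: pixelated into visible square blocks.

Shapes are reduced to large square blocks; fine edges and outlines are lost — a downscale-then-upscale (mosaic) effect.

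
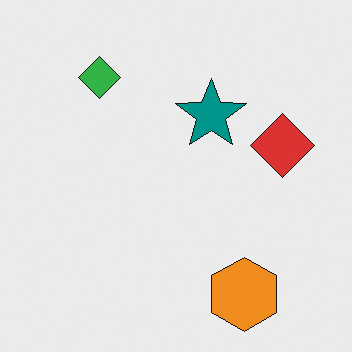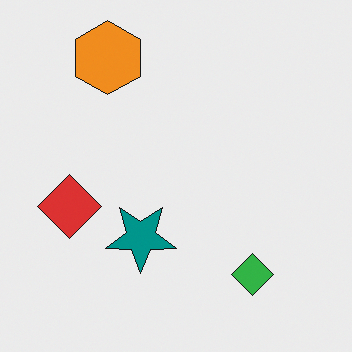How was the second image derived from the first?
The second image is the first rotated 180°.

The orange hexagon sits in the bottom-right of the first image and the top-left of the second — consistent with a whole-image 180° rotation.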